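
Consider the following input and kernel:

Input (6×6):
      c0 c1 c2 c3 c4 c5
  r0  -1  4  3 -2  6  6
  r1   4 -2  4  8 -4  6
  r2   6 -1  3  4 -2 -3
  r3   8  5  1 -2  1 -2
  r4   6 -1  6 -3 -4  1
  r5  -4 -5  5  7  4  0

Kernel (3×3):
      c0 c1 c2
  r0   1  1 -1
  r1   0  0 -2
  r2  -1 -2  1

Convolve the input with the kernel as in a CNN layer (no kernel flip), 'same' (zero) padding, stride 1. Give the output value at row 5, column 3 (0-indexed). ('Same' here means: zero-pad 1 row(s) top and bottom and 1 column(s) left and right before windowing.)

-1

The receptive field on the zero-padded input at this output position is [6 -3 -4 / 5 7 4 / 0 0 0]. Elementwise product with the kernel and sum: 6·1 + -3·1 + -4·-1 + 4·-2 + 0·-1 + 0·-2 + 0·1.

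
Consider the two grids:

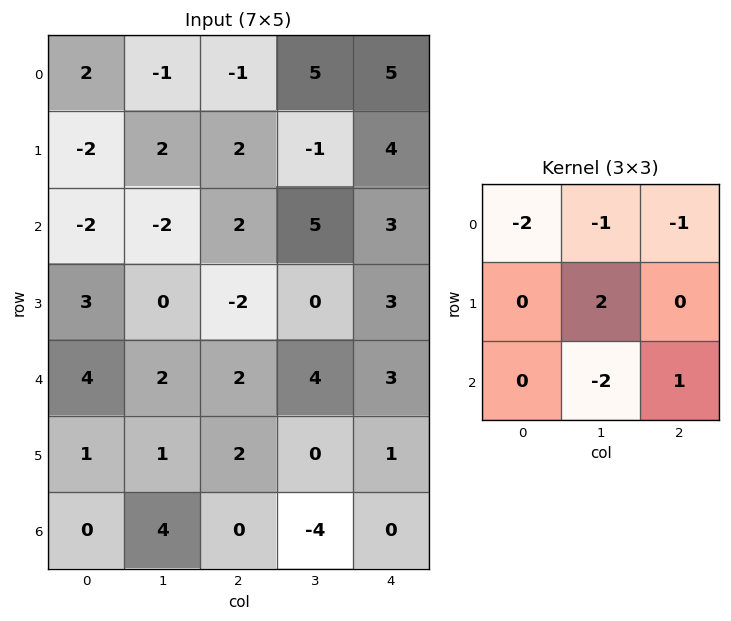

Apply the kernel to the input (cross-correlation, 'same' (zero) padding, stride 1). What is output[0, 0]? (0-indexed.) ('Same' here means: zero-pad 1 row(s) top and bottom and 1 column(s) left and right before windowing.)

10

The receptive field on the zero-padded input at this output position is [0 0 0 / 0 2 -1 / 0 -2 2]. Elementwise product with the kernel and sum: 0·-2 + 0·-1 + 0·-1 + 2·2 + -2·-2 + 2·1.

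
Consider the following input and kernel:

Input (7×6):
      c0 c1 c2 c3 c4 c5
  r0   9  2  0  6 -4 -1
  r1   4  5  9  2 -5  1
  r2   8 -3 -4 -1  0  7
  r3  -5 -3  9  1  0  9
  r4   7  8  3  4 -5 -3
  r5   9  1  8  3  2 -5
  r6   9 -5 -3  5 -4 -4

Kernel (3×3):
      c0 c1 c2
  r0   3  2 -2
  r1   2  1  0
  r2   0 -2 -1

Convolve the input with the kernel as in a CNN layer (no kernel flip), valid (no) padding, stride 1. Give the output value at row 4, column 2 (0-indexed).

40

The receptive field on the input at this output position is [3 4 -5 / 8 3 2 / -3 5 -4]. Elementwise product with the kernel and sum: 3·3 + 4·2 + -5·-2 + 8·2 + 3·1 + 5·-2 + -4·-1.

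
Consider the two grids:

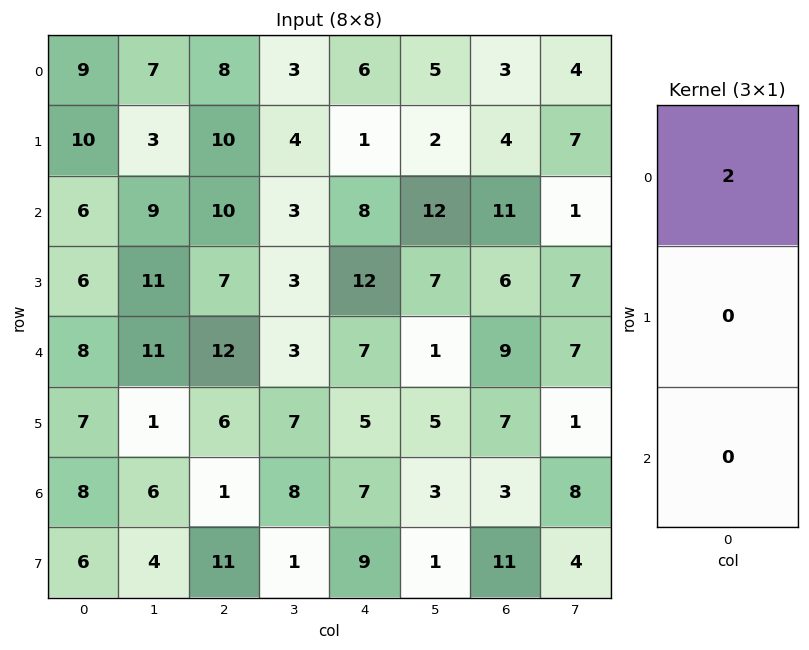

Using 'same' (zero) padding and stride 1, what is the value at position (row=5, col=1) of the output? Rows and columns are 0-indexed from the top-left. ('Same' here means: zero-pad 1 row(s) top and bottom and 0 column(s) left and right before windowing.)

The receptive field on the zero-padded input at this output position is [11 / 1 / 6]. Elementwise product with the kernel and sum: 11·2.

22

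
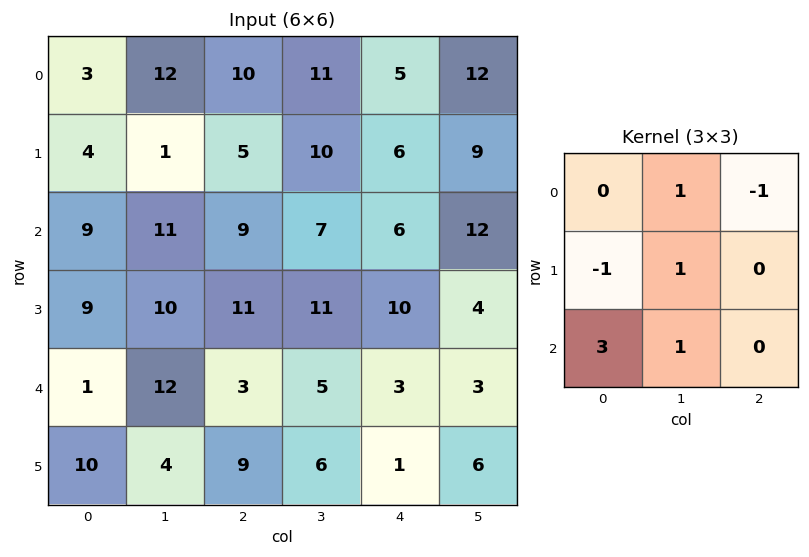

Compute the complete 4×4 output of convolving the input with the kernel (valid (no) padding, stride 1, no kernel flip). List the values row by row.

Output[0,0]: The receptive field on the input at this output position is [3 12 10 / 4 1 5 / 9 11 9]. Elementwise product with the kernel and sum: 12·1 + 10·-1 + 4·-1 + 1·1 + 9·3 + 11·1.

37 45 45 16
35 34 46 39
18 42 15 11
44 12 36 23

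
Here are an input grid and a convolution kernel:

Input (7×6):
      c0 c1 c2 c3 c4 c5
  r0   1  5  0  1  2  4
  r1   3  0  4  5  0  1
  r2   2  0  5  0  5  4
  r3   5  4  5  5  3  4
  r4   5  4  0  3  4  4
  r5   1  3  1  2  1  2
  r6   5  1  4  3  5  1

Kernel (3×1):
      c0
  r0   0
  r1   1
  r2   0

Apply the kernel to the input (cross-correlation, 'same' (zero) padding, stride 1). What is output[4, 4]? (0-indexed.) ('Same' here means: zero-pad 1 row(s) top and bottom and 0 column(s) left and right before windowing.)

4

The receptive field on the zero-padded input at this output position is [3 / 4 / 1]. Elementwise product with the kernel and sum: 4·1.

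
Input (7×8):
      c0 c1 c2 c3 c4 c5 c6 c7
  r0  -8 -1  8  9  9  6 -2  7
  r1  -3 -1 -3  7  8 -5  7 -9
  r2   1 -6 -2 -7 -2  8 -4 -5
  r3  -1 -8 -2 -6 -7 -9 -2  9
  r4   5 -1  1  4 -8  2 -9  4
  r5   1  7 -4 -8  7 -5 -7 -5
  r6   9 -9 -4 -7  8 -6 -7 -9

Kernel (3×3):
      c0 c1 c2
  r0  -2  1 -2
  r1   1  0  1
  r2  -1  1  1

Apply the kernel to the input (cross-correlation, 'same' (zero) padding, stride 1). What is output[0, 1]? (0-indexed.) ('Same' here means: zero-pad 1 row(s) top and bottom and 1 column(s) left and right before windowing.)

The receptive field on the zero-padded input at this output position is [0 0 0 / -8 -1 8 / -3 -1 -3]. Elementwise product with the kernel and sum: 0·-2 + 0·1 + 0·-2 + -8·1 + 8·1 + -3·-1 + -1·1 + -3·1.

-1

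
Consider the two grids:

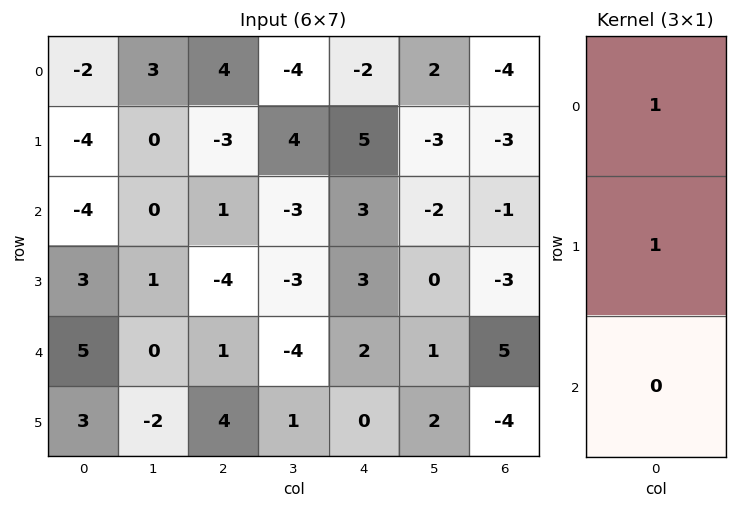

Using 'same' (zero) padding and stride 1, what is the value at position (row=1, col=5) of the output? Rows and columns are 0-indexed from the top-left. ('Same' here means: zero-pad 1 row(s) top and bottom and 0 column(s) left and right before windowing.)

The receptive field on the zero-padded input at this output position is [2 / -3 / -2]. Elementwise product with the kernel and sum: 2·1 + -3·1.

-1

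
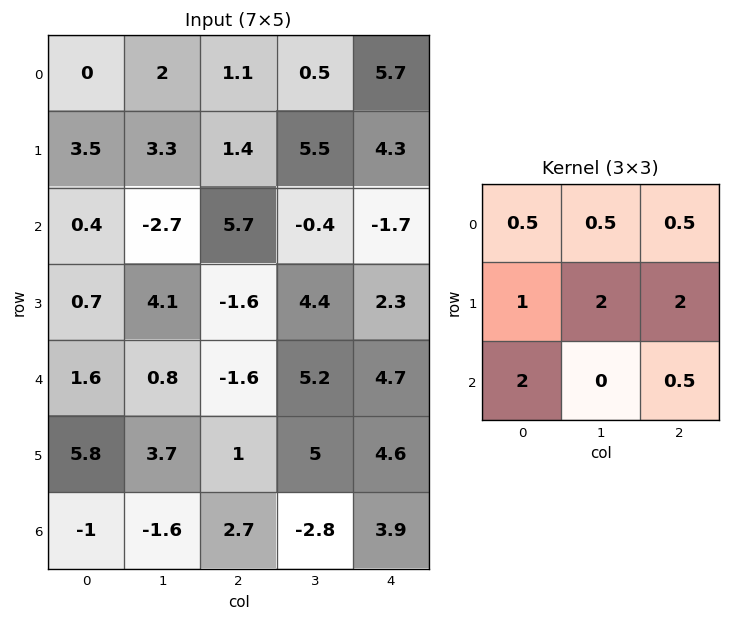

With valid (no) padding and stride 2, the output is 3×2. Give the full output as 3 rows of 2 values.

Output[0,0]: The receptive field on the input at this output position is [0 2 1.1 / 3.5 3.3 1.4 / 0.4 -2.7 5.7]. Elementwise product with the kernel and sum: 0·0.5 + 2·0.5 + 1.1·0.5 + 3.5·1 + 3.3·2 + 1.4·2 + 0.4·2 + 5.7·0.5.

18.1 35.2
9.8 12.75
14.95 31.7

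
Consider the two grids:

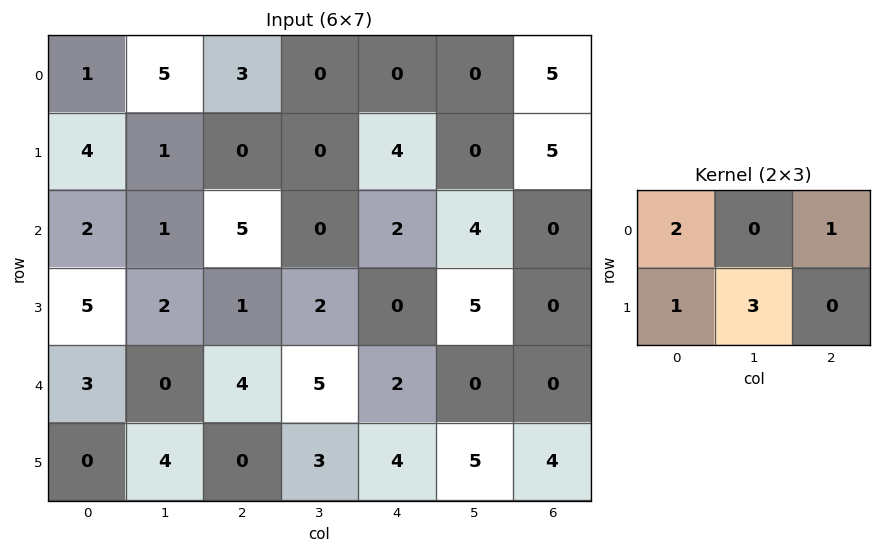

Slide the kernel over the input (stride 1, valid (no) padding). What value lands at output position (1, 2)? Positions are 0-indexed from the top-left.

The receptive field on the input at this output position is [0 0 4 / 5 0 2]. Elementwise product with the kernel and sum: 0·2 + 4·1 + 5·1 + 0·3.

9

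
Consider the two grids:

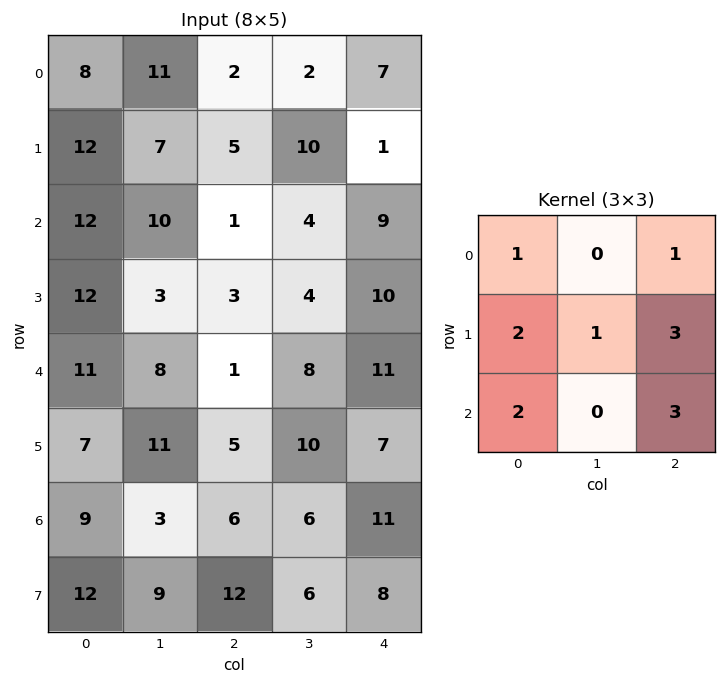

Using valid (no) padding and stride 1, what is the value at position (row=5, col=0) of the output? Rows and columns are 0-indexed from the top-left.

111

The receptive field on the input at this output position is [7 11 5 / 9 3 6 / 12 9 12]. Elementwise product with the kernel and sum: 7·1 + 5·1 + 9·2 + 3·1 + 6·3 + 12·2 + 12·3.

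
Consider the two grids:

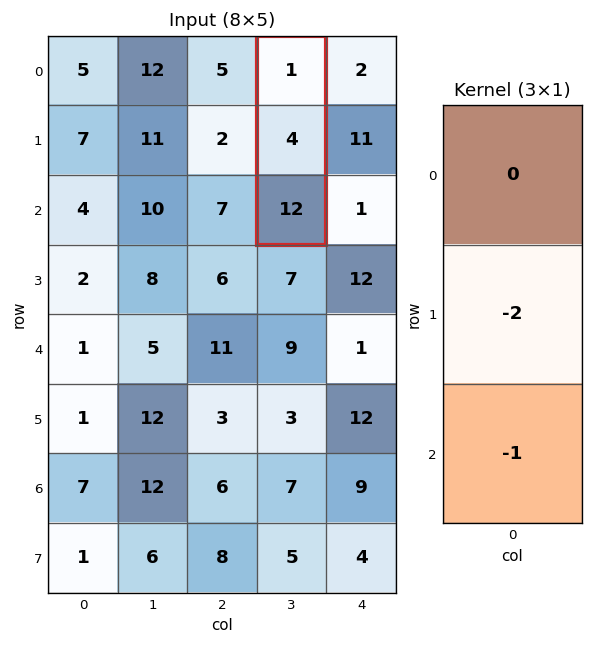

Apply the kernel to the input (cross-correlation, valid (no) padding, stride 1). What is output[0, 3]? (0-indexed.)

The receptive field on the input at this output position is [1 / 4 / 12]. Elementwise product with the kernel and sum: 4·-2 + 12·-1.

-20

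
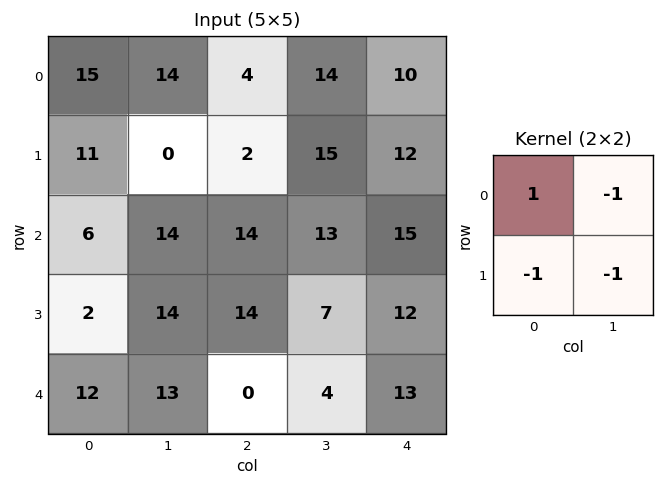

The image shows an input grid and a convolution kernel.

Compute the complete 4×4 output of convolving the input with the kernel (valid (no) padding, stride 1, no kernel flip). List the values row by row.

-10 8 -27 -23
-9 -30 -40 -25
-24 -28 -20 -21
-37 -13 3 -22

Output[0,0]: The receptive field on the input at this output position is [15 14 / 11 0]. Elementwise product with the kernel and sum: 15·1 + 14·-1 + 11·-1 + 0·-1.
Output[0,1]: The receptive field on the input at this output position is [14 4 / 0 2]. Elementwise product with the kernel and sum: 14·1 + 4·-1 + 0·-1 + 2·-1.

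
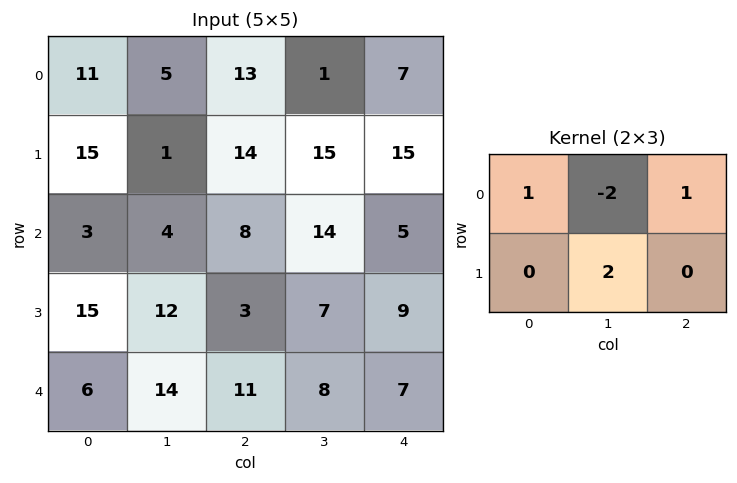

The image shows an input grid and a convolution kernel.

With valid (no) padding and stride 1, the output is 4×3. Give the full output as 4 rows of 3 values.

16 8 48
35 4 27
27 8 -1
22 35 14

Output[0,0]: The receptive field on the input at this output position is [11 5 13 / 15 1 14]. Elementwise product with the kernel and sum: 11·1 + 5·-2 + 13·1 + 1·2.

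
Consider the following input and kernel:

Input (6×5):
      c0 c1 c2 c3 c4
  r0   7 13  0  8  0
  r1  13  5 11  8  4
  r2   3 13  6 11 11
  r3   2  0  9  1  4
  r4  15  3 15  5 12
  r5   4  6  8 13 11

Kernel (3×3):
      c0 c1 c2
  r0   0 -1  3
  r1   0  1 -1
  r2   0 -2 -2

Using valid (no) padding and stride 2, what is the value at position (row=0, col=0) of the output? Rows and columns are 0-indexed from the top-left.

-57

The receptive field on the input at this output position is [7 13 0 / 13 5 11 / 3 13 6]. Elementwise product with the kernel and sum: 13·-1 + 0·3 + 5·1 + 11·-1 + 13·-2 + 6·-2.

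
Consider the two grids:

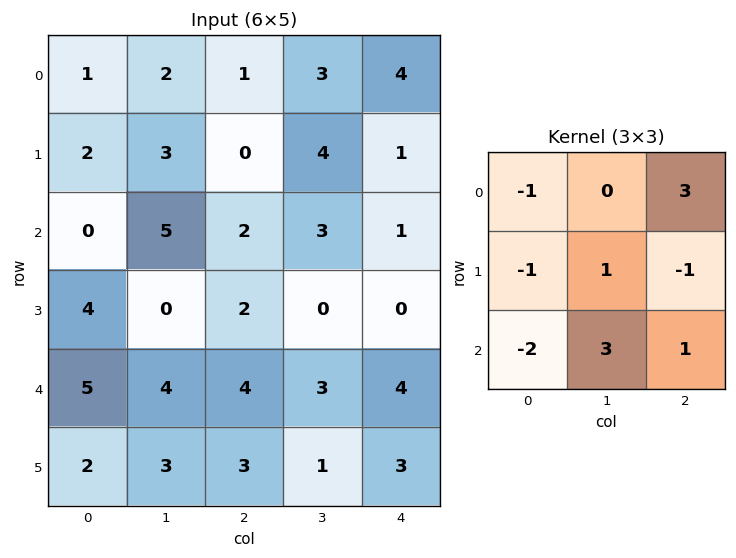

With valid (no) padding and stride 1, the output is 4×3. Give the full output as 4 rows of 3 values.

Output[0,0]: The receptive field on the input at this output position is [1 2 1 / 2 3 0 / 0 5 2]. Elementwise product with the kernel and sum: 1·-1 + 1·3 + 2·-1 + 3·1 + 0·-1 + 0·-2 + 5·3 + 2·1.

20 -1 20
-5 9 -1
6 13 4
5 1 -7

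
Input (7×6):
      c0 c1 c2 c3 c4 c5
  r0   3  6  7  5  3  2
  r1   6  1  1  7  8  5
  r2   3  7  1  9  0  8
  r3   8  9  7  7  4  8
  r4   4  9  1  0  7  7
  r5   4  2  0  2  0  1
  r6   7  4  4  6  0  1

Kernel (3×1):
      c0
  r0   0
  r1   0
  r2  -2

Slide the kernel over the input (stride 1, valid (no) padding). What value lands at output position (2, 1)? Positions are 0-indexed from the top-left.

The receptive field on the input at this output position is [7 / 9 / 9]. Elementwise product with the kernel and sum: 9·-2.

-18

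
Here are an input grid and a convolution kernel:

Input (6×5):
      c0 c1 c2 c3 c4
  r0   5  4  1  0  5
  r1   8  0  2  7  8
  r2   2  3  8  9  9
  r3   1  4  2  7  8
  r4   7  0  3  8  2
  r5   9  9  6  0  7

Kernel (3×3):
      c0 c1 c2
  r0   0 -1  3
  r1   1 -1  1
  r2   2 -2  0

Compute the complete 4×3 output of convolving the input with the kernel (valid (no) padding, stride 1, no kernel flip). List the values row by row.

7 -6 16
7 27 15
34 22 11
12 30 26

Output[0,0]: The receptive field on the input at this output position is [5 4 1 / 8 0 2 / 2 3 8]. Elementwise product with the kernel and sum: 4·-1 + 1·3 + 8·1 + 0·-1 + 2·1 + 2·2 + 3·-2.
Output[0,1]: The receptive field on the input at this output position is [4 1 0 / 0 2 7 / 3 8 9]. Elementwise product with the kernel and sum: 1·-1 + 0·3 + 0·1 + 2·-1 + 7·1 + 3·2 + 8·-2.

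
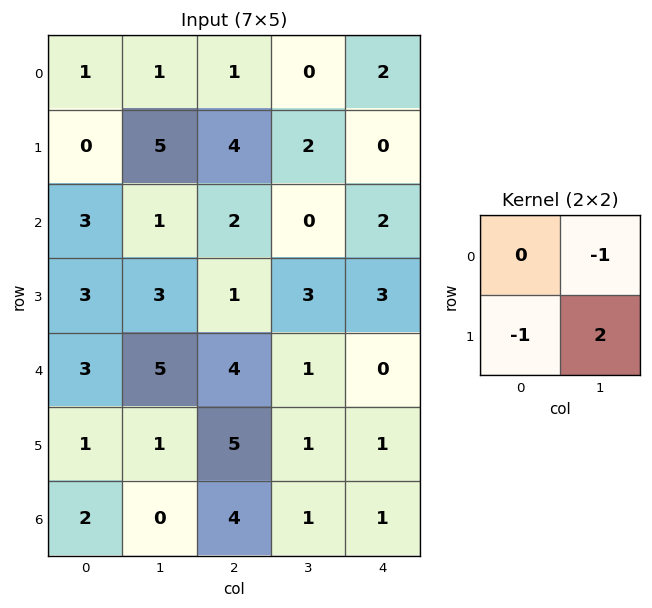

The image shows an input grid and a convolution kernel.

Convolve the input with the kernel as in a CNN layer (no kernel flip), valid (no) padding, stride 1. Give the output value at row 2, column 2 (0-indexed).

5

The receptive field on the input at this output position is [2 0 / 1 3]. Elementwise product with the kernel and sum: 0·-1 + 1·-1 + 3·2.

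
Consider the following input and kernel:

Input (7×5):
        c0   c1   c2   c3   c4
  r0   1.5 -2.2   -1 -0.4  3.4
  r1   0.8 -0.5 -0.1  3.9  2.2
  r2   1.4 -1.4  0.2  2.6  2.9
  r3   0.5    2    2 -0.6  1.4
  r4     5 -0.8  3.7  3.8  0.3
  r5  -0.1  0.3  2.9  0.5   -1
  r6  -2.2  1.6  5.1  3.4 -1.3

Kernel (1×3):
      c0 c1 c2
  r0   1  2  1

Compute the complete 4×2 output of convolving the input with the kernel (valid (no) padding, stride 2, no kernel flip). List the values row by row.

Output[0,0]: The receptive field on the input at this output position is [1.5 -2.2 -1]. Elementwise product with the kernel and sum: 1.5·1 + -2.2·2 + -1·1.

-3.9 1.6
-1.2 8.3
7.1 11.6
6.1 10.6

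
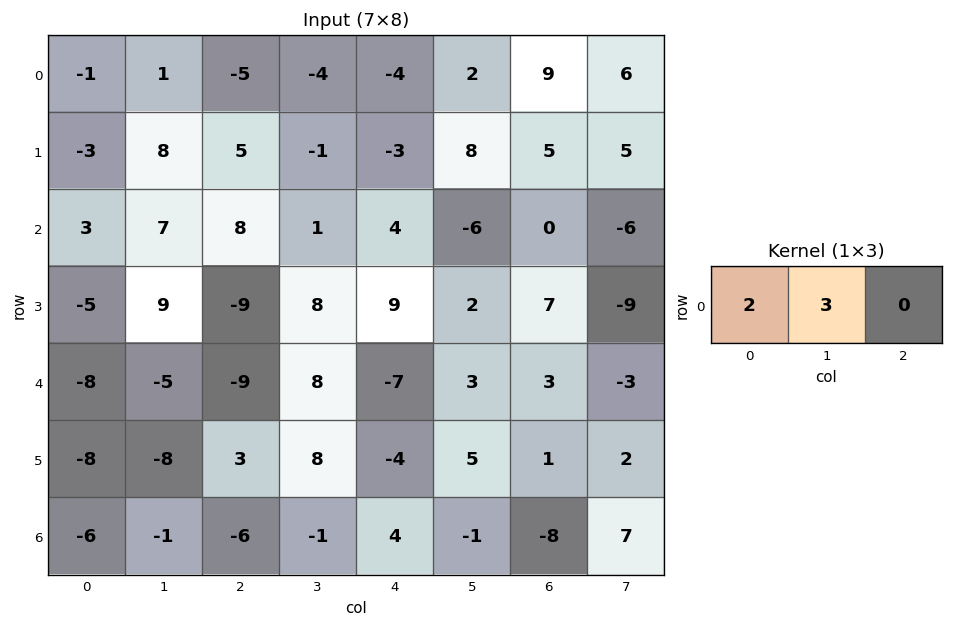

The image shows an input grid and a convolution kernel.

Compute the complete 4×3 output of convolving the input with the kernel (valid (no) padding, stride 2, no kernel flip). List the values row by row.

Output[0,0]: The receptive field on the input at this output position is [-1 1 -5]. Elementwise product with the kernel and sum: -1·2 + 1·3.
Output[0,1]: The receptive field on the input at this output position is [-5 -4 -4]. Elementwise product with the kernel and sum: -5·2 + -4·3.

1 -22 -2
27 19 -10
-31 6 -5
-15 -15 5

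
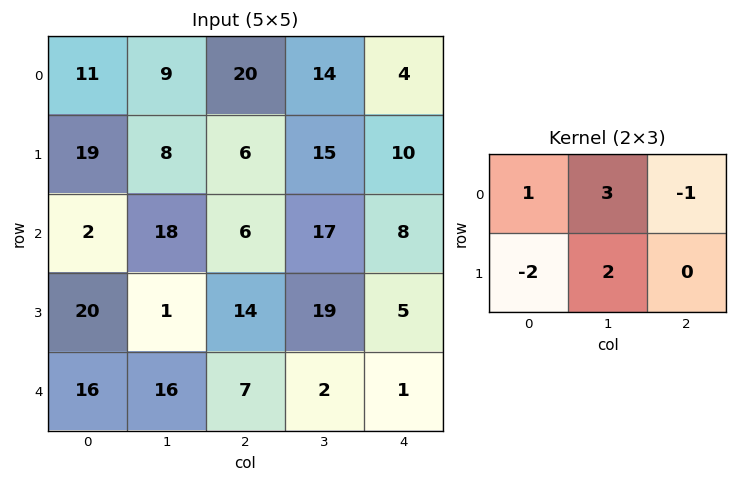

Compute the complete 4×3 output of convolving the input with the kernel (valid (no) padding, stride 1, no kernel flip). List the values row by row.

-4 51 76
69 -13 63
12 45 59
9 6 56

Output[0,0]: The receptive field on the input at this output position is [11 9 20 / 19 8 6]. Elementwise product with the kernel and sum: 11·1 + 9·3 + 20·-1 + 19·-2 + 8·2.
Output[0,1]: The receptive field on the input at this output position is [9 20 14 / 8 6 15]. Elementwise product with the kernel and sum: 9·1 + 20·3 + 14·-1 + 8·-2 + 6·2.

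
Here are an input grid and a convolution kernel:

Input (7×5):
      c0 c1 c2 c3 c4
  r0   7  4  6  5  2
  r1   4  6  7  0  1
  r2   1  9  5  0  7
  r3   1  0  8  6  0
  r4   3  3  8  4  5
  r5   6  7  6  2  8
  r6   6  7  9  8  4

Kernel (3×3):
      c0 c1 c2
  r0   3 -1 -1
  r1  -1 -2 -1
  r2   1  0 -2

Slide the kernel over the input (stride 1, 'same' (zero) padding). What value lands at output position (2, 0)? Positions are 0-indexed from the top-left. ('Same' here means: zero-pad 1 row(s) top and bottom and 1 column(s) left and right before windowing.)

-21

The receptive field on the zero-padded input at this output position is [0 4 6 / 0 1 9 / 0 1 0]. Elementwise product with the kernel and sum: 0·3 + 4·-1 + 6·-1 + 0·-1 + 1·-2 + 9·-1 + 0·1 + 0·-2.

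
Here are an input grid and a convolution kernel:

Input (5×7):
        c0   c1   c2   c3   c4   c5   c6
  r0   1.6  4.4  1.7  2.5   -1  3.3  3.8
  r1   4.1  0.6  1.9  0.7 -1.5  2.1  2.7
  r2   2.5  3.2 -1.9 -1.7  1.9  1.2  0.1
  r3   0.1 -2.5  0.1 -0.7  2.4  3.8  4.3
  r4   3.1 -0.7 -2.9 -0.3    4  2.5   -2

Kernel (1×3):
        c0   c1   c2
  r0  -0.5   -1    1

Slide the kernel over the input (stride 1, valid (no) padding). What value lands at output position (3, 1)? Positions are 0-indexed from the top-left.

The receptive field on the input at this output position is [-2.5 0.1 -0.7]. Elementwise product with the kernel and sum: -2.5·-0.5 + 0.1·-1 + -0.7·1.

0.45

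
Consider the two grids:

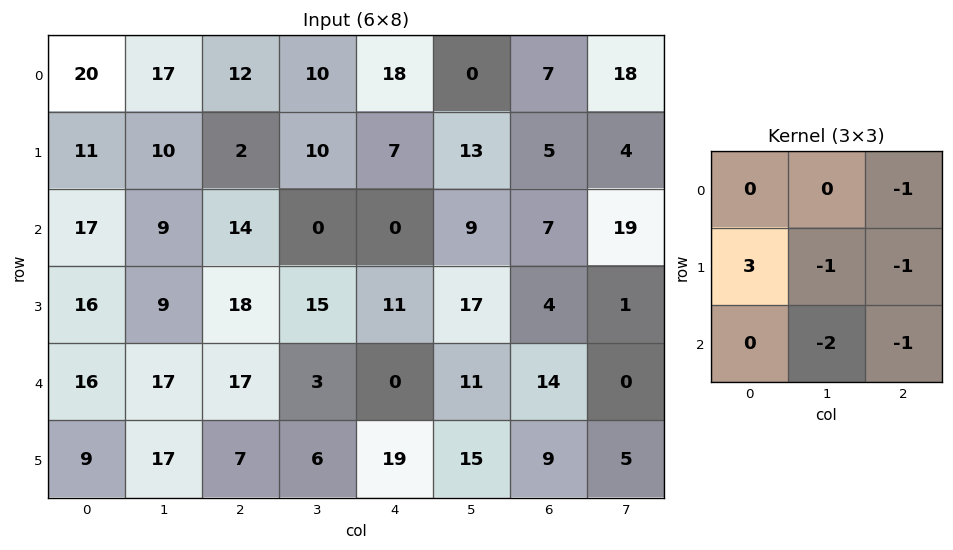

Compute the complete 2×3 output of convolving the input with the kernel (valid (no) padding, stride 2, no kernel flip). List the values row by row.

-23 -29 -29
-44 22 -31

Output[0,0]: The receptive field on the input at this output position is [20 17 12 / 11 10 2 / 17 9 14]. Elementwise product with the kernel and sum: 12·-1 + 11·3 + 10·-1 + 2·-1 + 9·-2 + 14·-1.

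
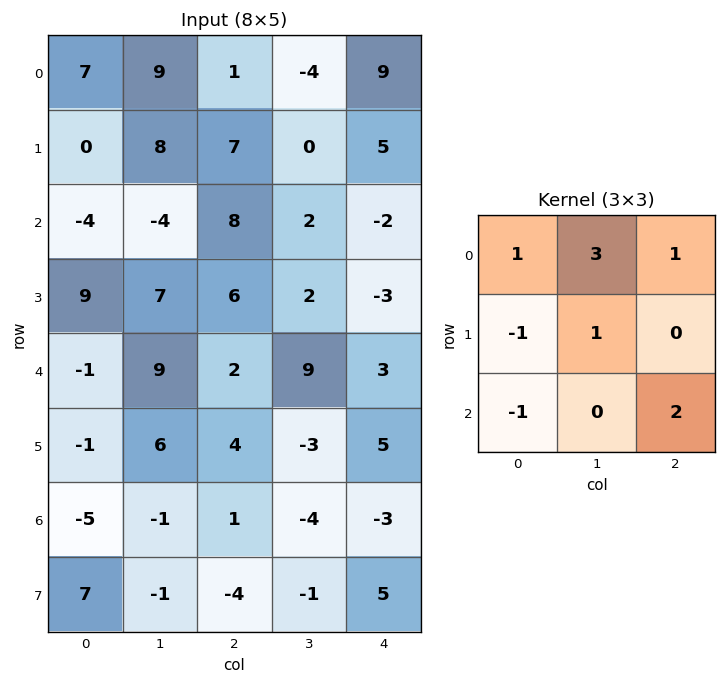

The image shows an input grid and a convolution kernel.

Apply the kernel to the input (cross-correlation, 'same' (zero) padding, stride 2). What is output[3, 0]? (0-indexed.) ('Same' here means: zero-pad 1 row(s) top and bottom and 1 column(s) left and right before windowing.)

-4

The receptive field on the zero-padded input at this output position is [0 -1 6 / 0 -5 -1 / 0 7 -1]. Elementwise product with the kernel and sum: 0·1 + -1·3 + 6·1 + 0·-1 + -5·1 + 0·-1 + -1·2.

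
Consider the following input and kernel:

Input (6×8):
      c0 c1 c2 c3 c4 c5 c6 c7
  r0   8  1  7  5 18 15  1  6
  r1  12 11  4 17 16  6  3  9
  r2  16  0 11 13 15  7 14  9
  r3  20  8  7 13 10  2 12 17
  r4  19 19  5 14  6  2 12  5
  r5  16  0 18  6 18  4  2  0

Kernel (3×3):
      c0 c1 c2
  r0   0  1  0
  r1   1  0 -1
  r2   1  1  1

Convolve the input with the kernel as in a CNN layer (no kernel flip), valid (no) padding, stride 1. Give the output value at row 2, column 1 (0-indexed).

The receptive field on the input at this output position is [0 11 13 / 8 7 13 / 19 5 14]. Elementwise product with the kernel and sum: 11·1 + 8·1 + 13·-1 + 19·1 + 5·1 + 14·1.

44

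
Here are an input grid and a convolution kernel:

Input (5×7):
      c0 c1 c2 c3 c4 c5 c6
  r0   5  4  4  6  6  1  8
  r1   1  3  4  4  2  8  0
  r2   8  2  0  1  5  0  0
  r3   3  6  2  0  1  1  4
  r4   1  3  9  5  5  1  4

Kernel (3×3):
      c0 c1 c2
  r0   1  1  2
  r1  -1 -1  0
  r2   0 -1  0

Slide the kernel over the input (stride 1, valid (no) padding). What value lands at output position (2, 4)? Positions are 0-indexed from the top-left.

2

The receptive field on the input at this output position is [5 0 0 / 1 1 4 / 5 1 4]. Elementwise product with the kernel and sum: 5·1 + 0·1 + 0·2 + 1·-1 + 1·-1 + 1·-1.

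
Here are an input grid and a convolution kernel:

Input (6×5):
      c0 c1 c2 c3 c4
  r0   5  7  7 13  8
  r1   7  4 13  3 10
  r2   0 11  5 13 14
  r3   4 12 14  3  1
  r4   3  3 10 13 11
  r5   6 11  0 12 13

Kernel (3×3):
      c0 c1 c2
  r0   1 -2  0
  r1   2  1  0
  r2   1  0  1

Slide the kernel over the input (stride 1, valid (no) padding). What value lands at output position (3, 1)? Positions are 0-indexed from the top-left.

The receptive field on the input at this output position is [12 14 3 / 3 10 13 / 11 0 12]. Elementwise product with the kernel and sum: 12·1 + 14·-2 + 3·2 + 10·1 + 11·1 + 12·1.

23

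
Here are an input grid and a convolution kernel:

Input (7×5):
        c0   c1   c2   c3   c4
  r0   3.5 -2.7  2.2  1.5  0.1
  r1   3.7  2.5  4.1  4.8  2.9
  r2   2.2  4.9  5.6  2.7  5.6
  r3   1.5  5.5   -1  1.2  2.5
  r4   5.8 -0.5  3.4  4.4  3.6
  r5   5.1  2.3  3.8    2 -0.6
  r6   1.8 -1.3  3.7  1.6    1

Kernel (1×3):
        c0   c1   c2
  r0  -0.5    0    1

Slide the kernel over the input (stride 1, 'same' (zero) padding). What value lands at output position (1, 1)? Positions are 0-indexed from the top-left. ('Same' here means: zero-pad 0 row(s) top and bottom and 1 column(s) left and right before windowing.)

2.25

The receptive field on the zero-padded input at this output position is [3.7 2.5 4.1]. Elementwise product with the kernel and sum: 3.7·-0.5 + 4.1·1.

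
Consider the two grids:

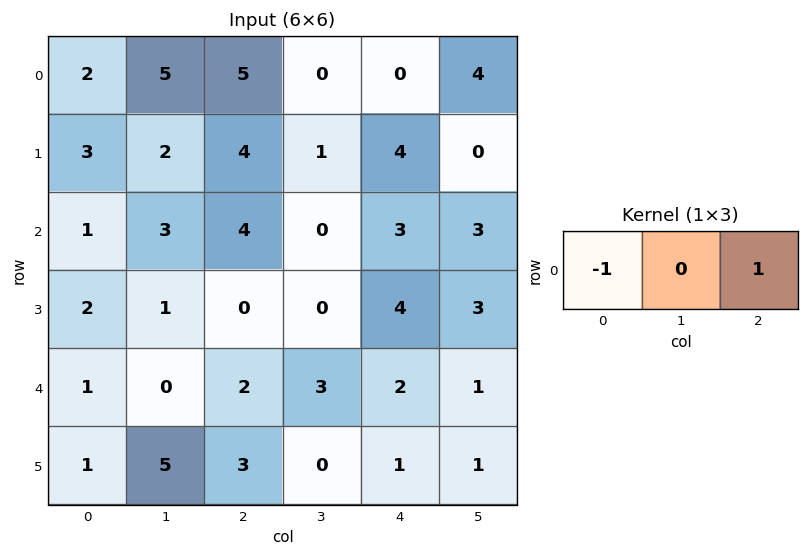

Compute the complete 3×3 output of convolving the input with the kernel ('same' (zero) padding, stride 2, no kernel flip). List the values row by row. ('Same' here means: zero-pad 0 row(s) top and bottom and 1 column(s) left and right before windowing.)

Output[0,0]: The receptive field on the zero-padded input at this output position is [0 2 5]. Elementwise product with the kernel and sum: 0·-1 + 5·1.

5 -5 4
3 -3 3
0 3 -2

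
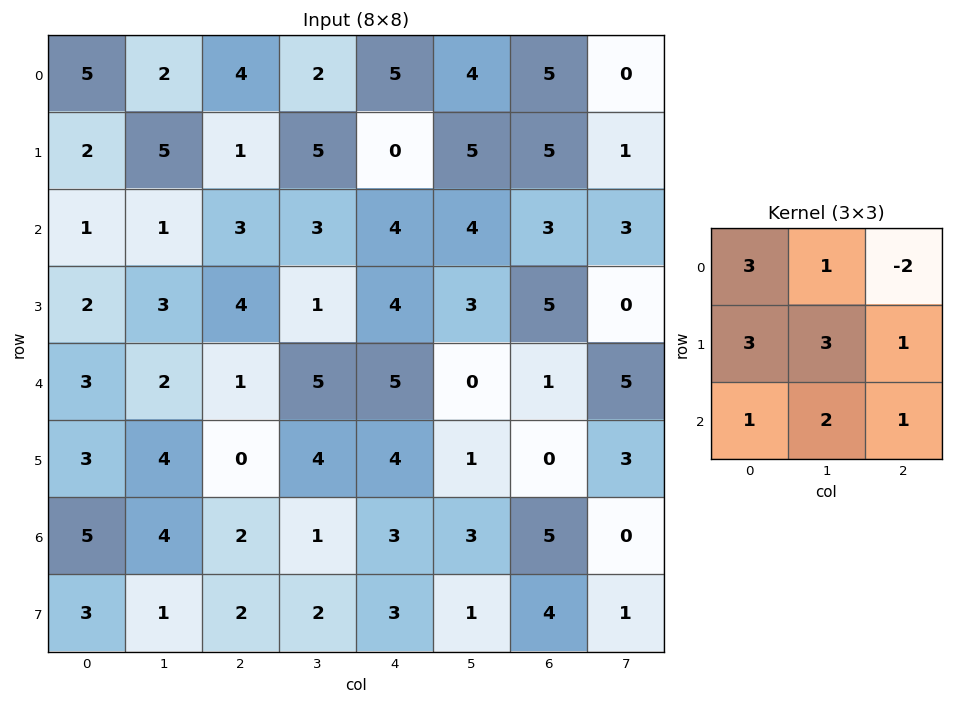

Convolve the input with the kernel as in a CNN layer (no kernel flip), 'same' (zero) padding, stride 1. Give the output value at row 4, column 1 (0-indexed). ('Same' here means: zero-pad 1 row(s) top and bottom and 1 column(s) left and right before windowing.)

The receptive field on the zero-padded input at this output position is [2 3 4 / 3 2 1 / 3 4 0]. Elementwise product with the kernel and sum: 2·3 + 3·1 + 4·-2 + 3·3 + 2·3 + 1·1 + 3·1 + 4·2 + 0·1.

28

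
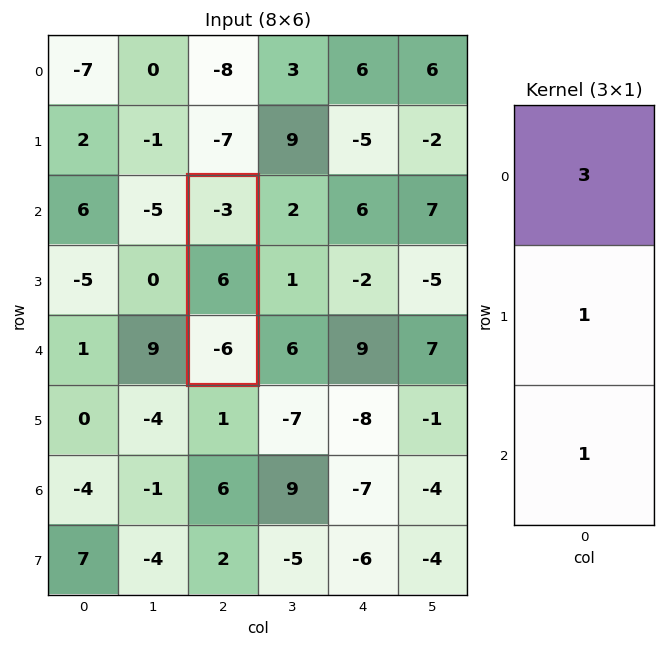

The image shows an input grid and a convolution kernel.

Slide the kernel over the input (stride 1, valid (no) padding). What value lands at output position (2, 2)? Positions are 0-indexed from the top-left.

-9

The receptive field on the input at this output position is [-3 / 6 / -6]. Elementwise product with the kernel and sum: -3·3 + 6·1 + -6·1.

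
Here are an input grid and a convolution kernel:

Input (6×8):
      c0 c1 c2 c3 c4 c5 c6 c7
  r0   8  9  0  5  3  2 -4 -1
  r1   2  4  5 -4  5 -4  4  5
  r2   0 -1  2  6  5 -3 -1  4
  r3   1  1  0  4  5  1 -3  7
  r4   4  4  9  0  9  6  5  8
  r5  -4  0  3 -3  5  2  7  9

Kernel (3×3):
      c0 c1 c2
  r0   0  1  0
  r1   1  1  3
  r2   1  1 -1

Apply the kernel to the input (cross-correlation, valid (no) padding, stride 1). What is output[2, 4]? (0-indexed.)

The receptive field on the input at this output position is [5 -3 -1 / 5 1 -3 / 9 6 5]. Elementwise product with the kernel and sum: -3·1 + 5·1 + 1·1 + -3·3 + 9·1 + 6·1 + 5·-1.

4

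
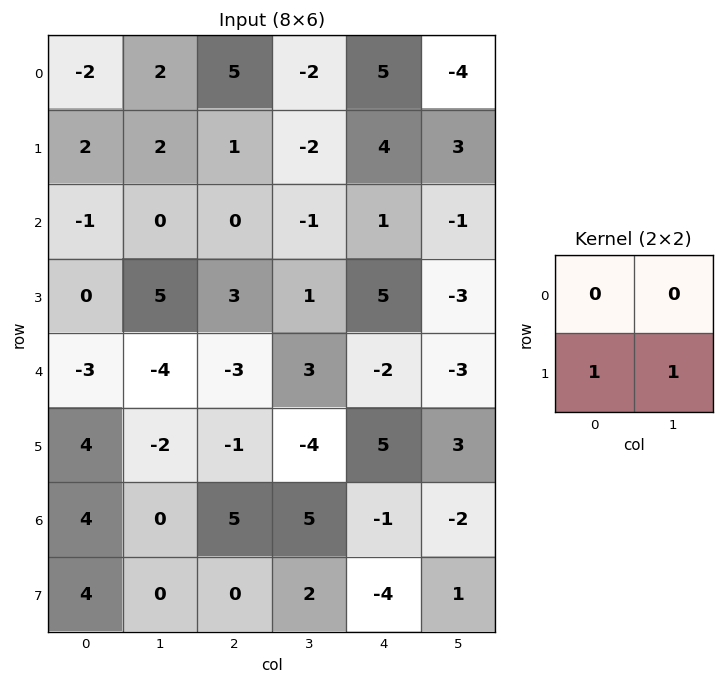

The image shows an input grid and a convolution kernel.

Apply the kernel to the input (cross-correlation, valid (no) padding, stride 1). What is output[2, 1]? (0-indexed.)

8

The receptive field on the input at this output position is [0 0 / 5 3]. Elementwise product with the kernel and sum: 5·1 + 3·1.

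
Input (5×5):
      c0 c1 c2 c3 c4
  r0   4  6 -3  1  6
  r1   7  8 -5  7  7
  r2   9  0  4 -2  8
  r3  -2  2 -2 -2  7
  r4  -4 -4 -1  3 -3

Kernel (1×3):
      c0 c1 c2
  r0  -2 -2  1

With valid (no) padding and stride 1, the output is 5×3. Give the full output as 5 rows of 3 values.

Output[0,0]: The receptive field on the input at this output position is [4 6 -3]. Elementwise product with the kernel and sum: 4·-2 + 6·-2 + -3·1.

-23 -5 10
-35 1 3
-14 -10 4
-2 -2 15
15 13 -7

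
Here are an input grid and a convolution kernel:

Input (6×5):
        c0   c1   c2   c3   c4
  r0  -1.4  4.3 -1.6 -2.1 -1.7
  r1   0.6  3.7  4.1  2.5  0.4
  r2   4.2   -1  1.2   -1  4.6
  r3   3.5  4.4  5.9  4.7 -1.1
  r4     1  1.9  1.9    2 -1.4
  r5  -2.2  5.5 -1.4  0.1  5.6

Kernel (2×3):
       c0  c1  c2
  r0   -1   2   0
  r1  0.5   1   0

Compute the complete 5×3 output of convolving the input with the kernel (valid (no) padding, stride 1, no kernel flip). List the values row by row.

Output[0,0]: The receptive field on the input at this output position is [-1.4 4.3 -1.6 / 0.6 3.7 4.1]. Elementwise product with the kernel and sum: -1.4·-1 + 4.3·2 + 0.6·0.5 + 3.7·1.

14 -1.55 1.95
7.9 5.2 0.5
-0.05 11.5 4.45
7.7 10.25 6.45
7.2 3.25 1.5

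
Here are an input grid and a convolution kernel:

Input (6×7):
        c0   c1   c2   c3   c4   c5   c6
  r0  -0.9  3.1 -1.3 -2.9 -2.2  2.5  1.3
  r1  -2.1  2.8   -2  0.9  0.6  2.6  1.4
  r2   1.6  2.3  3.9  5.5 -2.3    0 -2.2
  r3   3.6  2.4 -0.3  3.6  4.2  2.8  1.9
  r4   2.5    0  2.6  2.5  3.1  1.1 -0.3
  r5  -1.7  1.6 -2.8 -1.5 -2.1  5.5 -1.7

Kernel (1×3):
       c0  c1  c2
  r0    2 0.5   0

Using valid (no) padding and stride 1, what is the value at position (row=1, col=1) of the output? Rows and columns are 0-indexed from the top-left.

4.6

The receptive field on the input at this output position is [2.8 -2 0.9]. Elementwise product with the kernel and sum: 2.8·2 + -2·0.5.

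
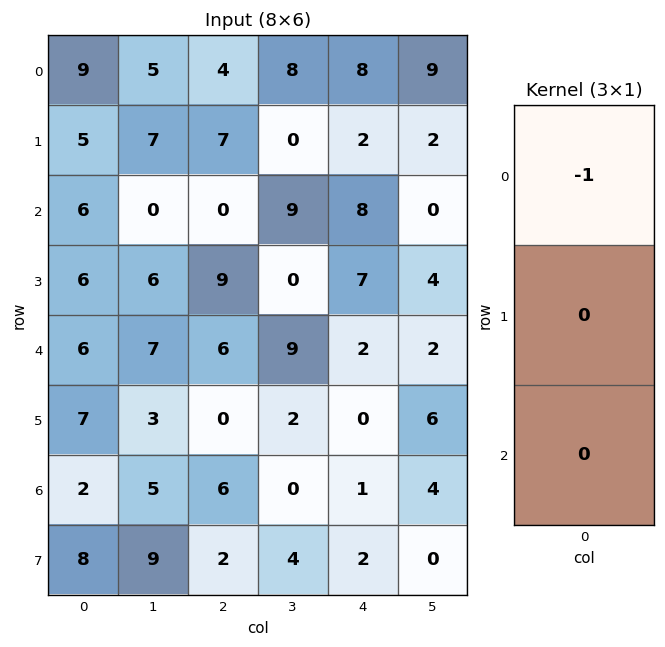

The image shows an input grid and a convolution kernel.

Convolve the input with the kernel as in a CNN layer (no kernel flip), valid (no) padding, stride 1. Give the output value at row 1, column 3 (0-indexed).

0

The receptive field on the input at this output position is [0 / 9 / 0]. Elementwise product with the kernel and sum: 0·-1.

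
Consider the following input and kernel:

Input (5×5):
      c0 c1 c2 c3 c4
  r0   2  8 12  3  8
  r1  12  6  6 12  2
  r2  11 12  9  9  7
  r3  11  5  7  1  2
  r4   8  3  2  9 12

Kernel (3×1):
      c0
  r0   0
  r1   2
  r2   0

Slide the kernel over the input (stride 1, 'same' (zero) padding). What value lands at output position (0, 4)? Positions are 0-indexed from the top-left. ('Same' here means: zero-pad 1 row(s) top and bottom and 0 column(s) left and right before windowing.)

16

The receptive field on the zero-padded input at this output position is [0 / 8 / 2]. Elementwise product with the kernel and sum: 8·2.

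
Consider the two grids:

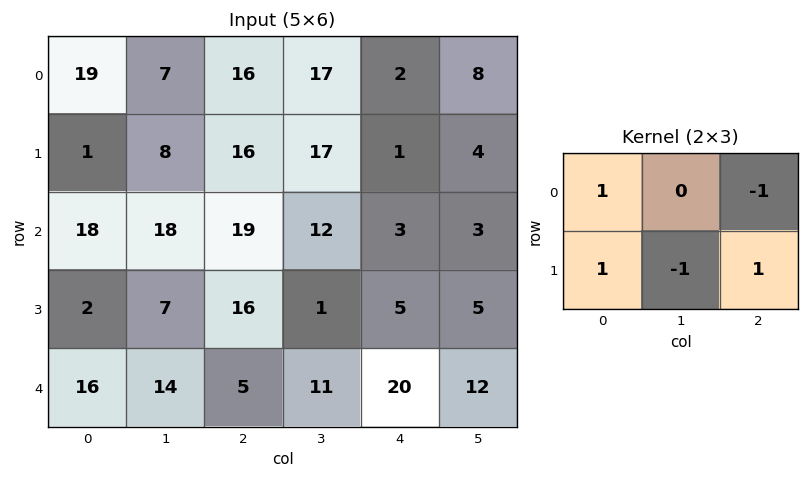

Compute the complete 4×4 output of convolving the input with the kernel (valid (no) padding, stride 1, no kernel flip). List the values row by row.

12 -1 14 29
4 2 25 25
10 -2 36 10
-7 26 25 -1

Output[0,0]: The receptive field on the input at this output position is [19 7 16 / 1 8 16]. Elementwise product with the kernel and sum: 19·1 + 16·-1 + 1·1 + 8·-1 + 16·1.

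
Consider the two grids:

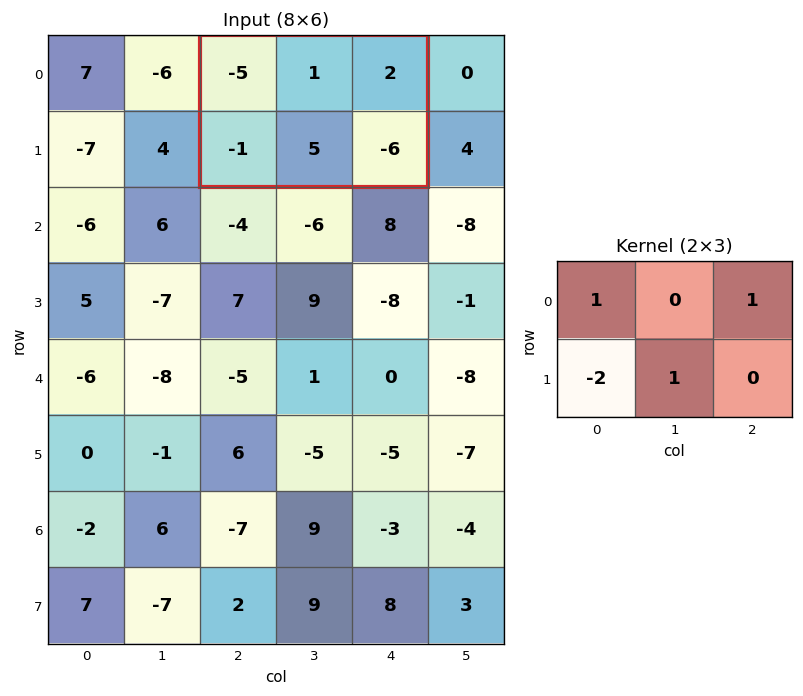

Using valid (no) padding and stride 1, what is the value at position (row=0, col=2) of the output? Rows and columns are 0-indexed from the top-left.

4

The receptive field on the input at this output position is [-5 1 2 / -1 5 -6]. Elementwise product with the kernel and sum: -5·1 + 2·1 + -1·-2 + 5·1.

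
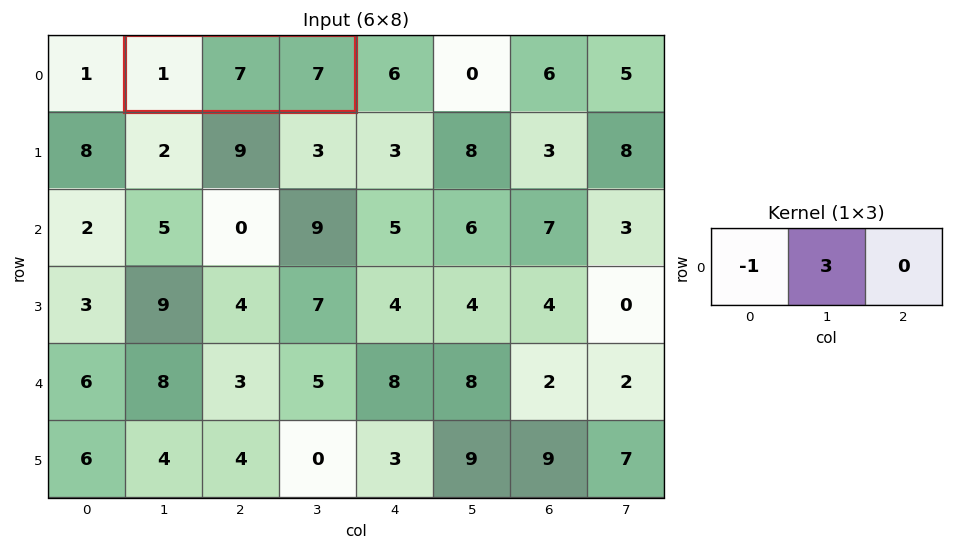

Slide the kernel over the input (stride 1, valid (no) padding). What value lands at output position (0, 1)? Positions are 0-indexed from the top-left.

The receptive field on the input at this output position is [1 7 7]. Elementwise product with the kernel and sum: 1·-1 + 7·3.

20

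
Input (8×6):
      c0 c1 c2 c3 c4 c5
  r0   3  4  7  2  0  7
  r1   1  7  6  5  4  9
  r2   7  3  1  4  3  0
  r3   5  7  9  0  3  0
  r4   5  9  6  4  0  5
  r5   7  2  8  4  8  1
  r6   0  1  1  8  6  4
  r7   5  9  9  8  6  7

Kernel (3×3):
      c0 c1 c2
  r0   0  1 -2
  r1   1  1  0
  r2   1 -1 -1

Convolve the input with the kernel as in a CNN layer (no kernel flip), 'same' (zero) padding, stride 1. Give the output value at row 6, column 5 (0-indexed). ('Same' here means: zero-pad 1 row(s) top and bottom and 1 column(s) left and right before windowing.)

The receptive field on the zero-padded input at this output position is [8 1 0 / 6 4 0 / 6 7 0]. Elementwise product with the kernel and sum: 1·1 + 0·-2 + 6·1 + 4·1 + 6·1 + 7·-1 + 0·-1.

10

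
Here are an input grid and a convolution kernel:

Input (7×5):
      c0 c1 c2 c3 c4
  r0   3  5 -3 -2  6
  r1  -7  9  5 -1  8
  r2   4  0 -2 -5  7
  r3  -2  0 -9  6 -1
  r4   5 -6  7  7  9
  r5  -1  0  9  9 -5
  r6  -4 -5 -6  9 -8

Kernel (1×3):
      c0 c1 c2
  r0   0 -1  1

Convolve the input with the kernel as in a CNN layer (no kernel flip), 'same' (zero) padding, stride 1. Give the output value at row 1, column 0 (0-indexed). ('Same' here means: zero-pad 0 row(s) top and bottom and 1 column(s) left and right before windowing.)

16

The receptive field on the zero-padded input at this output position is [0 -7 9]. Elementwise product with the kernel and sum: -7·-1 + 9·1.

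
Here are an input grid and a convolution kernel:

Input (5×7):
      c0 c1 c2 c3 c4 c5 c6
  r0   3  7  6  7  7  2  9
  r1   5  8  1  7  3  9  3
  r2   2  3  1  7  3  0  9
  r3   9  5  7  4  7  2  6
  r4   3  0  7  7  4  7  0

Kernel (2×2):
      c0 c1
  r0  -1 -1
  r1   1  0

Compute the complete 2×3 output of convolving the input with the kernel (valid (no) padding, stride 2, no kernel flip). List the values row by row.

-5 -12 -6
4 -1 4

Output[0,0]: The receptive field on the input at this output position is [3 7 / 5 8]. Elementwise product with the kernel and sum: 3·-1 + 7·-1 + 5·1.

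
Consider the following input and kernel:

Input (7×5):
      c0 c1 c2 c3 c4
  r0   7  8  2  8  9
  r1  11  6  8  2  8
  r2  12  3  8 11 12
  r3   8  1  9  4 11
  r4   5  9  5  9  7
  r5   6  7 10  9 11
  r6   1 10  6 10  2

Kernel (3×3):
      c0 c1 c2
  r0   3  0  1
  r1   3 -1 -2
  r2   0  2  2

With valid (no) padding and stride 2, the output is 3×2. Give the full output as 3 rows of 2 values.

Output[0,0]: The receptive field on the input at this output position is [7 8 2 / 11 6 8 / 12 3 8]. Elementwise product with the kernel and sum: 7·3 + 2·1 + 11·3 + 6·-1 + 8·-2 + 3·2 + 8·2.

56 67
77 69
43 45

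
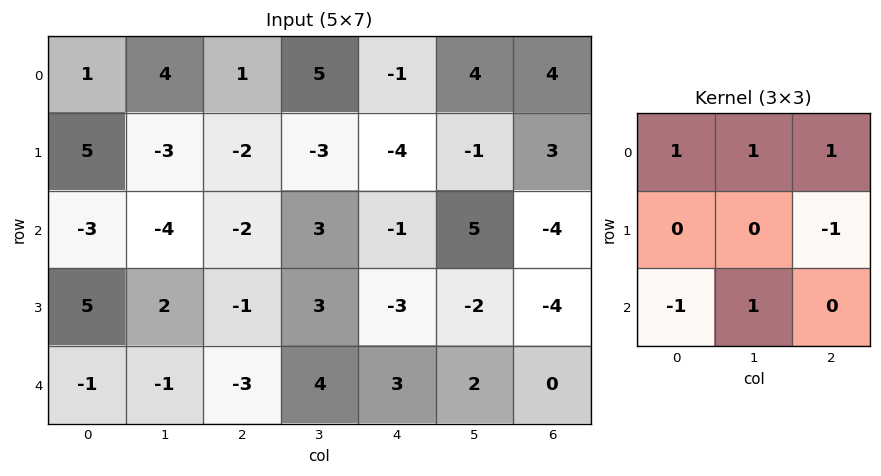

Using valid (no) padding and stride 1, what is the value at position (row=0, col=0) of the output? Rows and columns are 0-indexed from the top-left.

7

The receptive field on the input at this output position is [1 4 1 / 5 -3 -2 / -3 -4 -2]. Elementwise product with the kernel and sum: 1·1 + 4·1 + 1·1 + -2·-1 + -3·-1 + -4·1.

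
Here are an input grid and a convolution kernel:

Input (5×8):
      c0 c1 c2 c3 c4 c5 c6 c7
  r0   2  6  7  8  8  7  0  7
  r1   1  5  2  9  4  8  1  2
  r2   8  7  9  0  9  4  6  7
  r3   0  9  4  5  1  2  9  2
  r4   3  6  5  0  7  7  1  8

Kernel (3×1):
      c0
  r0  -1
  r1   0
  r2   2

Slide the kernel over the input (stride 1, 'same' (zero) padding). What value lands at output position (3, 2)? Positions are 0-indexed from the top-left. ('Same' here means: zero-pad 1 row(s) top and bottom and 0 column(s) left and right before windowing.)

The receptive field on the zero-padded input at this output position is [9 / 4 / 5]. Elementwise product with the kernel and sum: 9·-1 + 5·2.

1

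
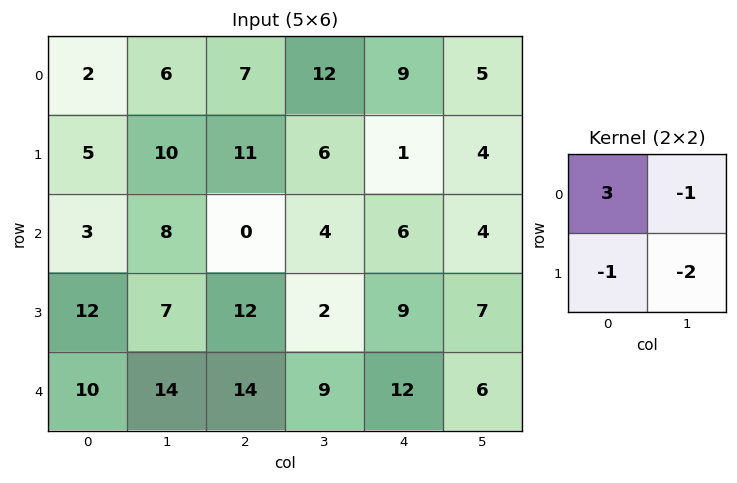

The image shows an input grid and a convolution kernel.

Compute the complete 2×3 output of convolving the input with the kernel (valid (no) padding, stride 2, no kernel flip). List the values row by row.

-25 -14 13
-25 -20 -9

Output[0,0]: The receptive field on the input at this output position is [2 6 / 5 10]. Elementwise product with the kernel and sum: 2·3 + 6·-1 + 5·-1 + 10·-2.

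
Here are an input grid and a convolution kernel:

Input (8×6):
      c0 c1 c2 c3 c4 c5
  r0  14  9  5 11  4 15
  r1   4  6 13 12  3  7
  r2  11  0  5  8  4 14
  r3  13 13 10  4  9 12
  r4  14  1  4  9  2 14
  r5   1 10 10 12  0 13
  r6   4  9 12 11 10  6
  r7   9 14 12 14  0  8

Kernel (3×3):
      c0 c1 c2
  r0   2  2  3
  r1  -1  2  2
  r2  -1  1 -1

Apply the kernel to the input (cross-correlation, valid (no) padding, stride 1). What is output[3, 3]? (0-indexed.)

60

The receptive field on the input at this output position is [4 9 12 / 9 2 14 / 12 0 13]. Elementwise product with the kernel and sum: 4·2 + 9·2 + 12·3 + 9·-1 + 2·2 + 14·2 + 12·-1 + 0·1 + 13·-1.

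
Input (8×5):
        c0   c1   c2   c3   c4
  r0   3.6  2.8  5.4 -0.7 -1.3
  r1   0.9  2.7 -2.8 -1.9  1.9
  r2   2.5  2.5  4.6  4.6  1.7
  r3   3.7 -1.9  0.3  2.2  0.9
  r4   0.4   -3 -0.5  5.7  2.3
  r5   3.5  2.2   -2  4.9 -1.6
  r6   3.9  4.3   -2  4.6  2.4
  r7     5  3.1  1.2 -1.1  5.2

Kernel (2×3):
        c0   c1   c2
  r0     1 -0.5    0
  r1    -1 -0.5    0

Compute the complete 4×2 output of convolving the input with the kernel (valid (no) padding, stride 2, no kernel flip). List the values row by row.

-0.05 9.5
-1.5 0.9
-2.7 -3.8
-4.8 -4.95

Output[0,0]: The receptive field on the input at this output position is [3.6 2.8 5.4 / 0.9 2.7 -2.8]. Elementwise product with the kernel and sum: 3.6·1 + 2.8·-0.5 + 0.9·-1 + 2.7·-0.5.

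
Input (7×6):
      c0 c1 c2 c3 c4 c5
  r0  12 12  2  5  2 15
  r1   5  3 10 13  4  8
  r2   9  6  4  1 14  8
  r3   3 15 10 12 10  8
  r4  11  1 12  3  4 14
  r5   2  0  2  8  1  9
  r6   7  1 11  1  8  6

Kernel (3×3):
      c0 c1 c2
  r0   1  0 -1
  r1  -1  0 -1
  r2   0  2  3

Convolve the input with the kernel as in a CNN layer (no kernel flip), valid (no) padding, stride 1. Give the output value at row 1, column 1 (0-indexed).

39

The receptive field on the input at this output position is [3 10 13 / 6 4 1 / 15 10 12]. Elementwise product with the kernel and sum: 3·1 + 13·-1 + 6·-1 + 1·-1 + 10·2 + 12·3.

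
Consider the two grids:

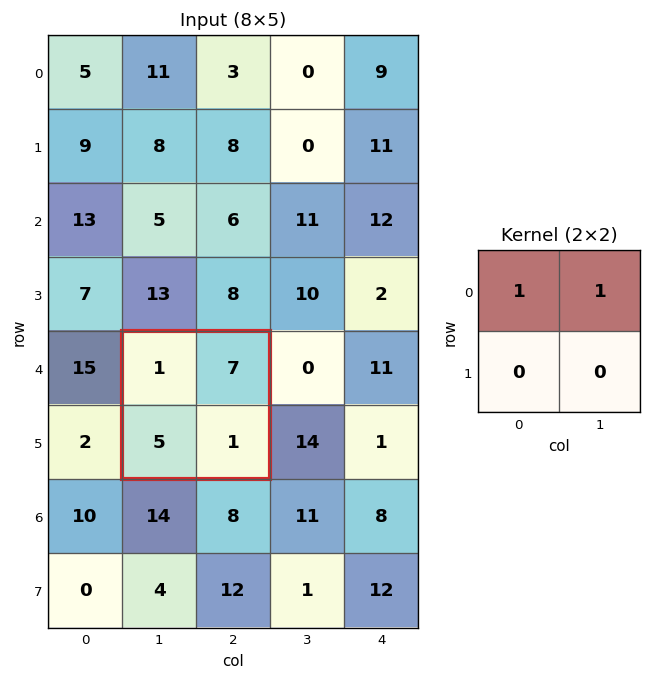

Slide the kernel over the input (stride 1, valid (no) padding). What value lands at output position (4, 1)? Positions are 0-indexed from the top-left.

8

The receptive field on the input at this output position is [1 7 / 5 1]. Elementwise product with the kernel and sum: 1·1 + 7·1.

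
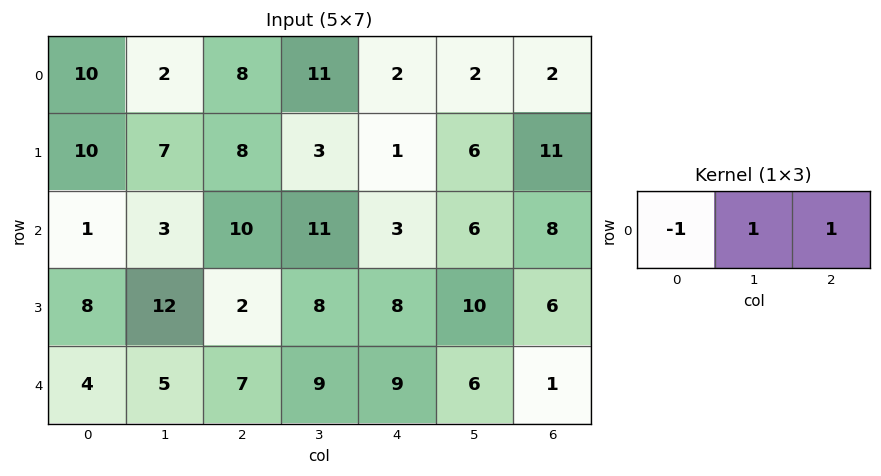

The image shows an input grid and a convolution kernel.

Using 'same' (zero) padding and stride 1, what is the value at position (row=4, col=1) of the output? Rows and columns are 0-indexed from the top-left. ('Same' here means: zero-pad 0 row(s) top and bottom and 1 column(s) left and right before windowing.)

8

The receptive field on the zero-padded input at this output position is [4 5 7]. Elementwise product with the kernel and sum: 4·-1 + 5·1 + 7·1.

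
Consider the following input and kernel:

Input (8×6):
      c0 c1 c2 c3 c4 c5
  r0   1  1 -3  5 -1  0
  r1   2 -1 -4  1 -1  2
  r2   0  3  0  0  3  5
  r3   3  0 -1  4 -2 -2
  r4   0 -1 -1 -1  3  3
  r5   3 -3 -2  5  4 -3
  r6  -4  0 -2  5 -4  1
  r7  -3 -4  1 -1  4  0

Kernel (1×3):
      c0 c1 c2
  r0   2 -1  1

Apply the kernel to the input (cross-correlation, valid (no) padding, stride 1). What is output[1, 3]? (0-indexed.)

The receptive field on the input at this output position is [1 -1 2]. Elementwise product with the kernel and sum: 1·2 + -1·-1 + 2·1.

5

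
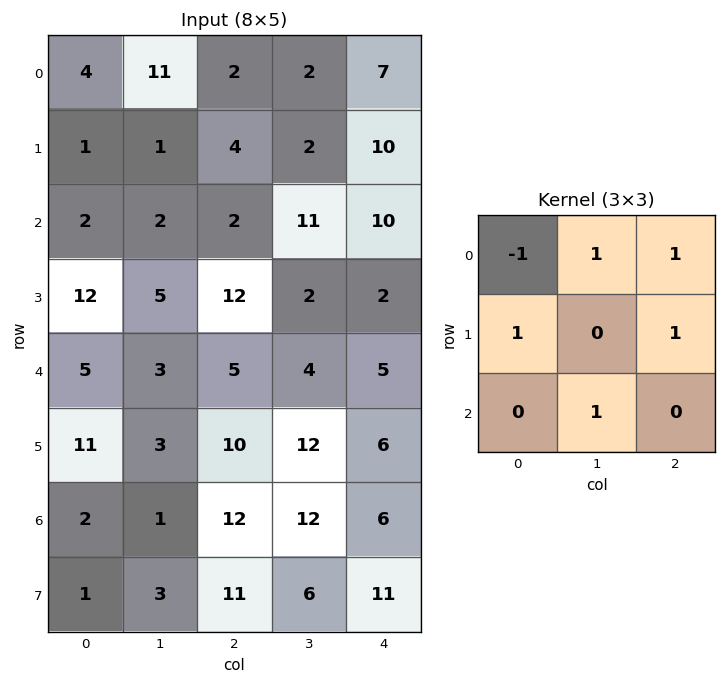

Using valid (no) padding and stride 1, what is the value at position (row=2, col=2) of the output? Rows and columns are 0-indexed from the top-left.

37

The receptive field on the input at this output position is [2 11 10 / 12 2 2 / 5 4 5]. Elementwise product with the kernel and sum: 2·-1 + 11·1 + 10·1 + 12·1 + 2·1 + 4·1.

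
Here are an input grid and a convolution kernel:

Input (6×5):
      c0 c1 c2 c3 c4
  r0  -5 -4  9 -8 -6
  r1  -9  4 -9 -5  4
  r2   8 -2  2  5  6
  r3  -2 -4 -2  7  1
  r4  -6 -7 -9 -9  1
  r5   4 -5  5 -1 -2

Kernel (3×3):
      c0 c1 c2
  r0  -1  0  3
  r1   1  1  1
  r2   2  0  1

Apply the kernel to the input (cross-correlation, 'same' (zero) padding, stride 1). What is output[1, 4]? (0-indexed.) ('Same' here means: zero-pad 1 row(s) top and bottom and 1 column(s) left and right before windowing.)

17

The receptive field on the zero-padded input at this output position is [-8 -6 0 / -5 4 0 / 5 6 0]. Elementwise product with the kernel and sum: -8·-1 + 0·3 + -5·1 + 4·1 + 0·1 + 5·2 + 0·1.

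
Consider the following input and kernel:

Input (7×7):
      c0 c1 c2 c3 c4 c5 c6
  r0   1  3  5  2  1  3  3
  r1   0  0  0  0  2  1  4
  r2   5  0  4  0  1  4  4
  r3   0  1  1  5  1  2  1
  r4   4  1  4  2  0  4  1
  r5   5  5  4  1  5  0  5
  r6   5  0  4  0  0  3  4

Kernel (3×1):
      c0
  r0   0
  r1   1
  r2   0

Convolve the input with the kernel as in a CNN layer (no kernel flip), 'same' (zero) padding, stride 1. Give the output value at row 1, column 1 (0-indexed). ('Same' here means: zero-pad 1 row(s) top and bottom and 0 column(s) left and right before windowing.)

The receptive field on the zero-padded input at this output position is [3 / 0 / 0]. Elementwise product with the kernel and sum: 0·1.

0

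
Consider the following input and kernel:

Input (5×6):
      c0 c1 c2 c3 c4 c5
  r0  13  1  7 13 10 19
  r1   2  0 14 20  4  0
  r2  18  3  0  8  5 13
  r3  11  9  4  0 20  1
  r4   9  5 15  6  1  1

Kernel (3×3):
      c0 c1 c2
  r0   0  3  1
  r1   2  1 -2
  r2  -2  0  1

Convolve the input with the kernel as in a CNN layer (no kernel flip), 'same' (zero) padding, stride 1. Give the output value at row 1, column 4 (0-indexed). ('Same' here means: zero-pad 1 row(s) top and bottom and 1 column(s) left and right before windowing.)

90

The receptive field on the zero-padded input at this output position is [13 10 19 / 20 4 0 / 8 5 13]. Elementwise product with the kernel and sum: 10·3 + 19·1 + 20·2 + 4·1 + 0·-2 + 8·-2 + 13·1.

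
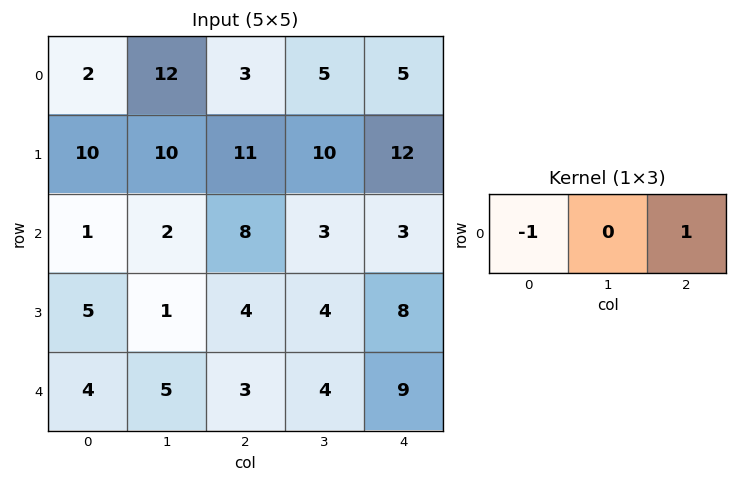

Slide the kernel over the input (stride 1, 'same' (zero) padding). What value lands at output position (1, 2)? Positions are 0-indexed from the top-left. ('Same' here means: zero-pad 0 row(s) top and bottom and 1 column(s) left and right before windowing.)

The receptive field on the zero-padded input at this output position is [10 11 10]. Elementwise product with the kernel and sum: 10·-1 + 10·1.

0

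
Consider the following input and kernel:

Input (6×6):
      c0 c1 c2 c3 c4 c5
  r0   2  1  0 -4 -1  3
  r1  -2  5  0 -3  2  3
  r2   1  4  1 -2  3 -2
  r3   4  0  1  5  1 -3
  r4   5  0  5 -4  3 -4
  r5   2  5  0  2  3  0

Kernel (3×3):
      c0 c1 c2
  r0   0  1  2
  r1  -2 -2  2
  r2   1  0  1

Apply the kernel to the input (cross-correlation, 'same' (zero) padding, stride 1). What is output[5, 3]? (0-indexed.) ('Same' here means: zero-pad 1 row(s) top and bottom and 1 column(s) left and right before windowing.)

The receptive field on the zero-padded input at this output position is [5 -4 3 / 0 2 3 / 0 0 0]. Elementwise product with the kernel and sum: -4·1 + 3·2 + 0·-2 + 2·-2 + 3·2 + 0·1 + 0·1.

4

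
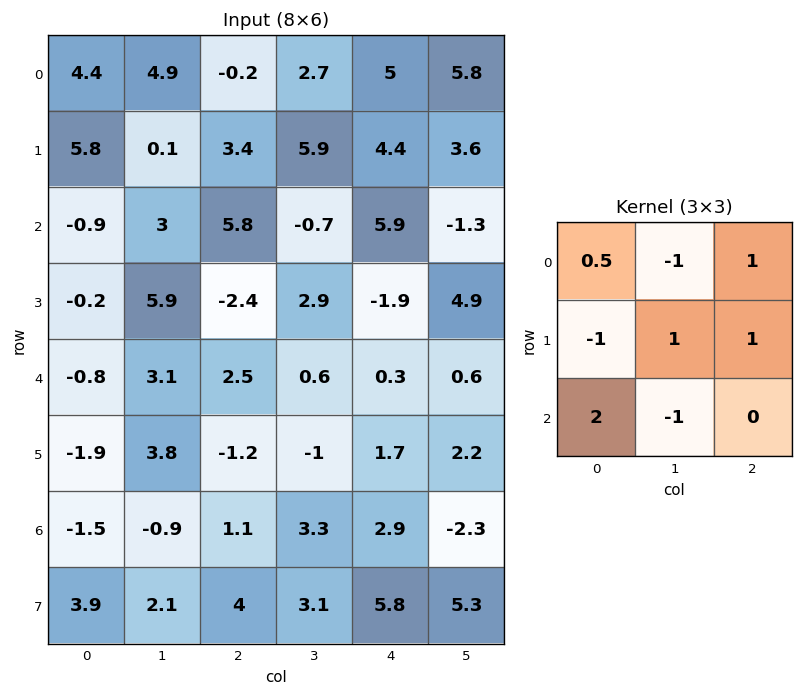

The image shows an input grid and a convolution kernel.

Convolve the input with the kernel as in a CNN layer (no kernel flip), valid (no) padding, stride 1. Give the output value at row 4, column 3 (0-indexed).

The receptive field on the input at this output position is [0.6 0.3 0.6 / -1 1.7 2.2 / 3.3 2.9 -2.3]. Elementwise product with the kernel and sum: 0.6·0.5 + 0.3·-1 + 0.6·1 + -1·-1 + 1.7·1 + 2.2·1 + 3.3·2 + 2.9·-1.

9.2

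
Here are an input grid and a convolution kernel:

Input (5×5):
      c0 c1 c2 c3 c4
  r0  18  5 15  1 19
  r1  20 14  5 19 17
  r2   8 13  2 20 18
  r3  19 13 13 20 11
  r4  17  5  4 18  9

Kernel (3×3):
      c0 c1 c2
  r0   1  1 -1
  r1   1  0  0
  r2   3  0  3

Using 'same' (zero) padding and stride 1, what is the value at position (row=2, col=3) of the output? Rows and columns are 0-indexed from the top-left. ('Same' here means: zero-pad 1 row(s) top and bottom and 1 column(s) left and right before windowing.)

81

The receptive field on the zero-padded input at this output position is [5 19 17 / 2 20 18 / 13 20 11]. Elementwise product with the kernel and sum: 5·1 + 19·1 + 17·-1 + 2·1 + 13·3 + 11·3.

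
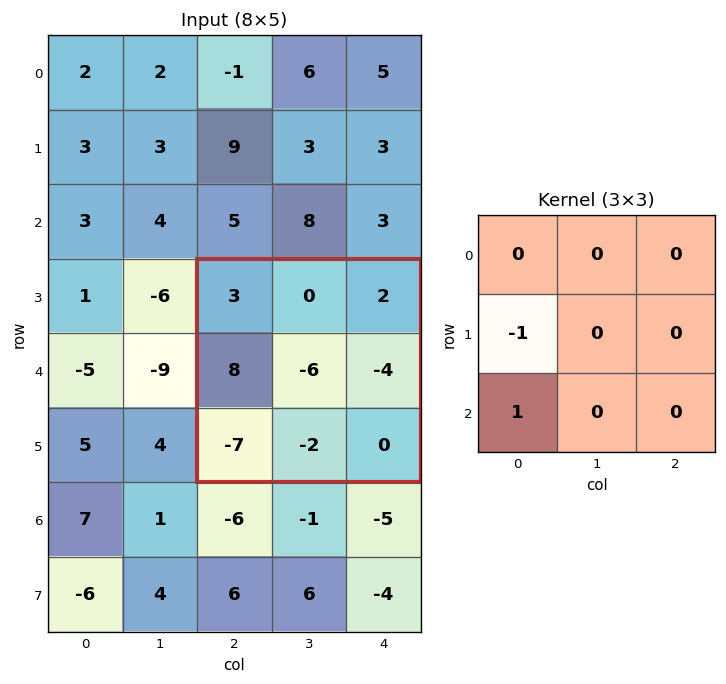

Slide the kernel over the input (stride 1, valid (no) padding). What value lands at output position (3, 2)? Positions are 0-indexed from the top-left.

-15

The receptive field on the input at this output position is [3 0 2 / 8 -6 -4 / -7 -2 0]. Elementwise product with the kernel and sum: 8·-1 + -7·1.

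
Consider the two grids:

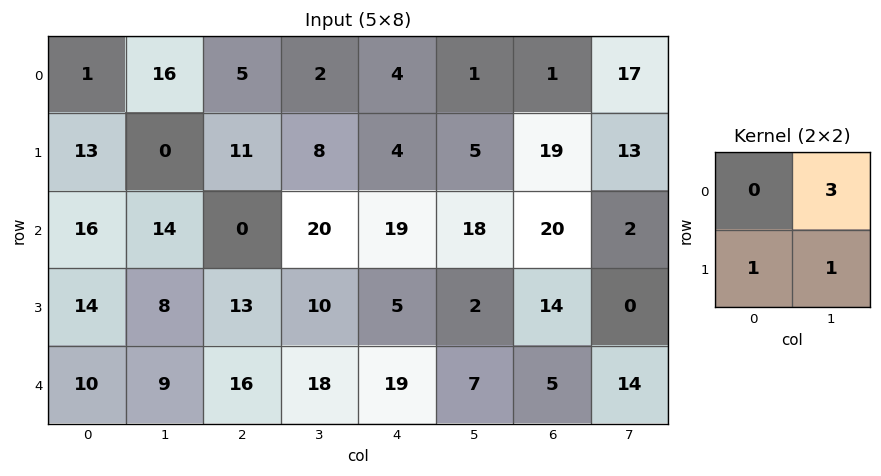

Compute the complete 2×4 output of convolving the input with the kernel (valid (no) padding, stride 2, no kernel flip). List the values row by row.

Output[0,0]: The receptive field on the input at this output position is [1 16 / 13 0]. Elementwise product with the kernel and sum: 16·3 + 13·1 + 0·1.
Output[0,1]: The receptive field on the input at this output position is [5 2 / 11 8]. Elementwise product with the kernel and sum: 2·3 + 11·1 + 8·1.

61 25 12 83
64 83 61 20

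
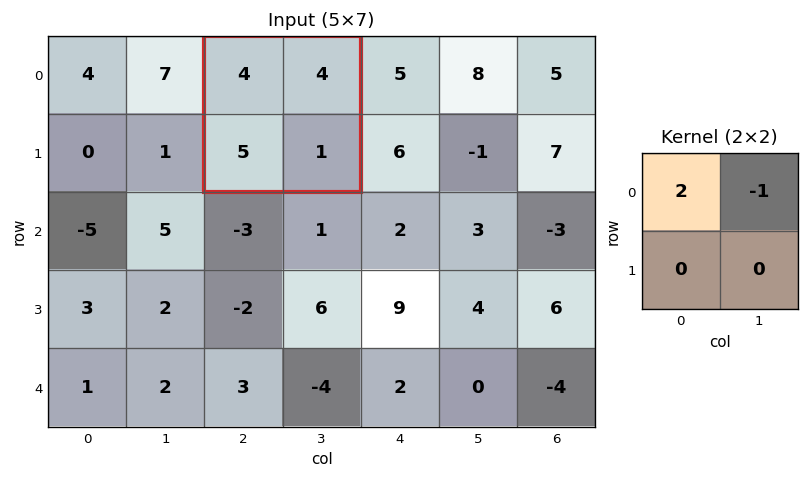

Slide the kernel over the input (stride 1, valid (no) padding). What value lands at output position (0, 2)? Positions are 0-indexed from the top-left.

4

The receptive field on the input at this output position is [4 4 / 5 1]. Elementwise product with the kernel and sum: 4·2 + 4·-1.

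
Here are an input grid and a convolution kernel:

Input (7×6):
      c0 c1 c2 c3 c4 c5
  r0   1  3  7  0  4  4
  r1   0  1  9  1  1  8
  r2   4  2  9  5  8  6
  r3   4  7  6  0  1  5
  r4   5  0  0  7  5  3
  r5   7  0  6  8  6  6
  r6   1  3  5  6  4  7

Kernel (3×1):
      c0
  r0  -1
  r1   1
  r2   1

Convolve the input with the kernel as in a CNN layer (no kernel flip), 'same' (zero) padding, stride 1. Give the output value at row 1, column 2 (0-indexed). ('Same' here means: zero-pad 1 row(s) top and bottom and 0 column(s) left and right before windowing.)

11

The receptive field on the zero-padded input at this output position is [7 / 9 / 9]. Elementwise product with the kernel and sum: 7·-1 + 9·1 + 9·1.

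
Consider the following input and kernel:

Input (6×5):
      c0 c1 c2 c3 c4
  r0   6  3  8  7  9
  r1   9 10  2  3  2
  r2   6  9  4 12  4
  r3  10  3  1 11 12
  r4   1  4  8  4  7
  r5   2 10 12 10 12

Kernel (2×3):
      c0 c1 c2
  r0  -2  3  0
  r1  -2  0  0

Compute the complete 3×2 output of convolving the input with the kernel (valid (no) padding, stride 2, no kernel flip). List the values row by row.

-21 1
-5 26
6 -28

Output[0,0]: The receptive field on the input at this output position is [6 3 8 / 9 10 2]. Elementwise product with the kernel and sum: 6·-2 + 3·3 + 9·-2.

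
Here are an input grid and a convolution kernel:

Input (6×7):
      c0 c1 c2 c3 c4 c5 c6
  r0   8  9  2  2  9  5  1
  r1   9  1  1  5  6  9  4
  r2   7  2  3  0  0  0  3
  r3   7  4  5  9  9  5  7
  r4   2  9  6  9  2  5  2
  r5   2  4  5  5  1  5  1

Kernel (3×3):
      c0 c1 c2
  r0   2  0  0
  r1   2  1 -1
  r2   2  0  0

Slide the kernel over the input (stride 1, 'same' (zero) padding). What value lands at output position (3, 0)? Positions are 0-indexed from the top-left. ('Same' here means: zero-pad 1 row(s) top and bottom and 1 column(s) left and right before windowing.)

3

The receptive field on the zero-padded input at this output position is [0 7 2 / 0 7 4 / 0 2 9]. Elementwise product with the kernel and sum: 0·2 + 0·2 + 7·1 + 4·-1 + 0·2.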